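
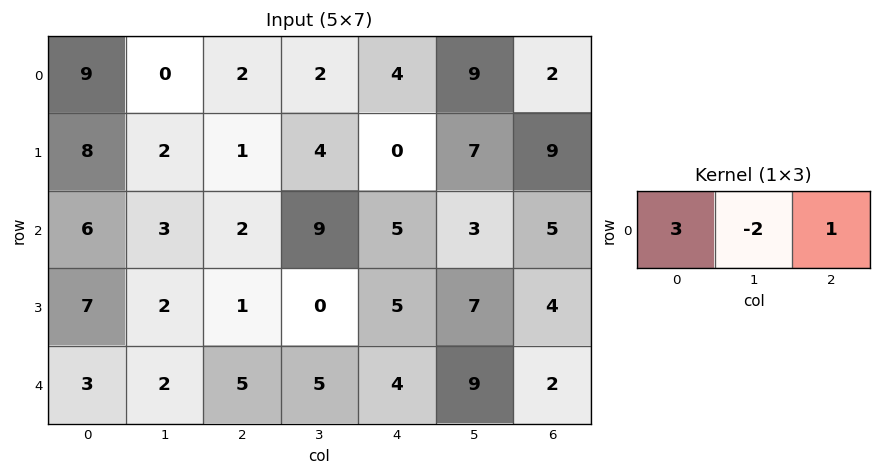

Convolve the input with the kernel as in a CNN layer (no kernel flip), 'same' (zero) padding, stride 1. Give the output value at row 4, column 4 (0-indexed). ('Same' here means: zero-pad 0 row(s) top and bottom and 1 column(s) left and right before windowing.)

16

The receptive field on the zero-padded input at this output position is [5 4 9]. Elementwise product with the kernel and sum: 5·3 + 4·-2 + 9·1.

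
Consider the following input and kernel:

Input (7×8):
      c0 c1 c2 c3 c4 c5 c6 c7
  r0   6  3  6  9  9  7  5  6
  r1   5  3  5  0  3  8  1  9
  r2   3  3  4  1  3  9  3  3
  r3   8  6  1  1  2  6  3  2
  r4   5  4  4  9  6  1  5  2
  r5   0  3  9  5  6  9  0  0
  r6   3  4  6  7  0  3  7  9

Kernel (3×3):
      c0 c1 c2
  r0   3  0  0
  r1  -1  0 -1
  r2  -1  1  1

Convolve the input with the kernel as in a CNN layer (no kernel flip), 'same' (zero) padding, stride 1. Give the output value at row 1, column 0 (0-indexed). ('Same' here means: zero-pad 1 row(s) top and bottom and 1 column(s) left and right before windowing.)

3

The receptive field on the zero-padded input at this output position is [0 6 3 / 0 5 3 / 0 3 3]. Elementwise product with the kernel and sum: 0·3 + 0·-1 + 3·-1 + 0·-1 + 3·1 + 3·1.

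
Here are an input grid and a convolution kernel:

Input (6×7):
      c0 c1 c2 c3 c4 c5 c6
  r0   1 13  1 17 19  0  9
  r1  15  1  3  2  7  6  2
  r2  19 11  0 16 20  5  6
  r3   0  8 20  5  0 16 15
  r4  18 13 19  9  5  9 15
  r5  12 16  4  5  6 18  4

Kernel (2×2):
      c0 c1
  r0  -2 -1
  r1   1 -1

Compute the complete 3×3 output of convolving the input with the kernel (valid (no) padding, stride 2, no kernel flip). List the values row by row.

-1 -18 -37
-57 -1 -61
-53 -48 -31

Output[0,0]: The receptive field on the input at this output position is [1 13 / 15 1]. Elementwise product with the kernel and sum: 1·-2 + 13·-1 + 15·1 + 1·-1.
Output[0,1]: The receptive field on the input at this output position is [1 17 / 3 2]. Elementwise product with the kernel and sum: 1·-2 + 17·-1 + 3·1 + 2·-1.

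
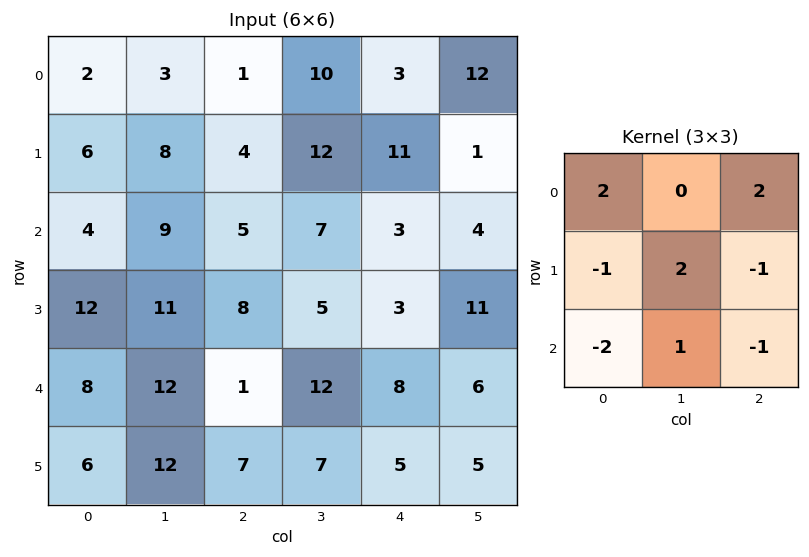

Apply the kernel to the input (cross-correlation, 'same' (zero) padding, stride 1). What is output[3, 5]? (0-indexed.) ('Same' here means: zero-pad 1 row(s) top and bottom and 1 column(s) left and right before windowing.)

15

The receptive field on the zero-padded input at this output position is [3 4 0 / 3 11 0 / 8 6 0]. Elementwise product with the kernel and sum: 3·2 + 0·2 + 3·-1 + 11·2 + 0·-1 + 8·-2 + 6·1 + 0·-1.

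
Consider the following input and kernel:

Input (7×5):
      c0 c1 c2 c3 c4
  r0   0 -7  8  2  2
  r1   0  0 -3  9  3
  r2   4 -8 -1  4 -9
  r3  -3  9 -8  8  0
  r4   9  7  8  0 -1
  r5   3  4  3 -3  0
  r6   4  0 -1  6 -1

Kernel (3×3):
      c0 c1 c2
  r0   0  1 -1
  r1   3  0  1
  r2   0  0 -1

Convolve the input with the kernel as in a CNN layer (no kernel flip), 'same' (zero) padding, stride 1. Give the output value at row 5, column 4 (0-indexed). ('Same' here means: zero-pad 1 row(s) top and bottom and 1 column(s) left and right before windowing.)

-10

The receptive field on the zero-padded input at this output position is [0 -1 0 / -3 0 0 / 6 -1 0]. Elementwise product with the kernel and sum: -1·1 + 0·-1 + -3·3 + 0·1 + 0·-1.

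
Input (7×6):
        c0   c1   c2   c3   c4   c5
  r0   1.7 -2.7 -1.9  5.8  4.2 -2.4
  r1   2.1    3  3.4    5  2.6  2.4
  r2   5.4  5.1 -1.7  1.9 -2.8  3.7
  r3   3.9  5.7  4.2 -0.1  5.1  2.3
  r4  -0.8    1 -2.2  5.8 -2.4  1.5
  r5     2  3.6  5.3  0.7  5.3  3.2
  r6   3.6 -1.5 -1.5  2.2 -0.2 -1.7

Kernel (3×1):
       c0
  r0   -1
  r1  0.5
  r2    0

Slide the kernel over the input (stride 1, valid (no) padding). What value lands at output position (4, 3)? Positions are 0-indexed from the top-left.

-5.45

The receptive field on the input at this output position is [5.8 / 0.7 / 2.2]. Elementwise product with the kernel and sum: 5.8·-1 + 0.7·0.5.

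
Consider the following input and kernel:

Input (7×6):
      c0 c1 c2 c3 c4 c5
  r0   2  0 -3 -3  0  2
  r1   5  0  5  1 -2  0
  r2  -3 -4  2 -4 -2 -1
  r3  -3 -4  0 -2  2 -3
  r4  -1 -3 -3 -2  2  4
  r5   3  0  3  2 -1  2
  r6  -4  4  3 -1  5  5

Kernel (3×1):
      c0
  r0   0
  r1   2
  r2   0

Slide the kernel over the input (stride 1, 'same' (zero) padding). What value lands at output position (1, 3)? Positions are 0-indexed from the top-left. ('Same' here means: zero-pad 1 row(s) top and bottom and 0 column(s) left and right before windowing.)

The receptive field on the zero-padded input at this output position is [-3 / 1 / -4]. Elementwise product with the kernel and sum: 1·2.

2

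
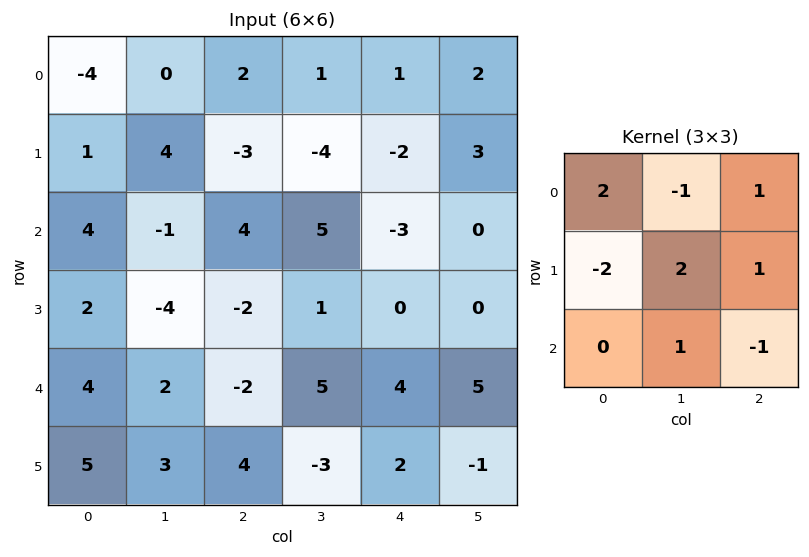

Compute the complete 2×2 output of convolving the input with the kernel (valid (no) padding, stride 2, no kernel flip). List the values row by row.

-8 8
3 7

Output[0,0]: The receptive field on the input at this output position is [-4 0 2 / 1 4 -3 / 4 -1 4]. Elementwise product with the kernel and sum: -4·2 + 0·-1 + 2·1 + 1·-2 + 4·2 + -3·1 + -1·1 + 4·-1.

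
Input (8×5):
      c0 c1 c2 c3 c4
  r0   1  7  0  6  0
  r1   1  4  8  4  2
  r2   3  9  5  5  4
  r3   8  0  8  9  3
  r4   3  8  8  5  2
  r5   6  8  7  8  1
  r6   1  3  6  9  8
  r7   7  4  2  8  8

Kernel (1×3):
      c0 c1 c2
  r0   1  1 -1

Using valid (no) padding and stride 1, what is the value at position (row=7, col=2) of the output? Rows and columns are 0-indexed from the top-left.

The receptive field on the input at this output position is [2 8 8]. Elementwise product with the kernel and sum: 2·1 + 8·1 + 8·-1.

2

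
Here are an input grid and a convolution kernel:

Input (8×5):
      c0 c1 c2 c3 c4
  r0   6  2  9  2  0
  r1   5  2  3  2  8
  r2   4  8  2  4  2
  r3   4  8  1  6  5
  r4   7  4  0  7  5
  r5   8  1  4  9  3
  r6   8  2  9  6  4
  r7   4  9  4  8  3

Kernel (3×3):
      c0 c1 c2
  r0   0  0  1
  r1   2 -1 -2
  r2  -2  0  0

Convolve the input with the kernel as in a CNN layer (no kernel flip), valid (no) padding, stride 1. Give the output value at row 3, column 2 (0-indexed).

The receptive field on the input at this output position is [1 6 5 / 0 7 5 / 4 9 3]. Elementwise product with the kernel and sum: 5·1 + 0·2 + 7·-1 + 5·-2 + 4·-2.

-20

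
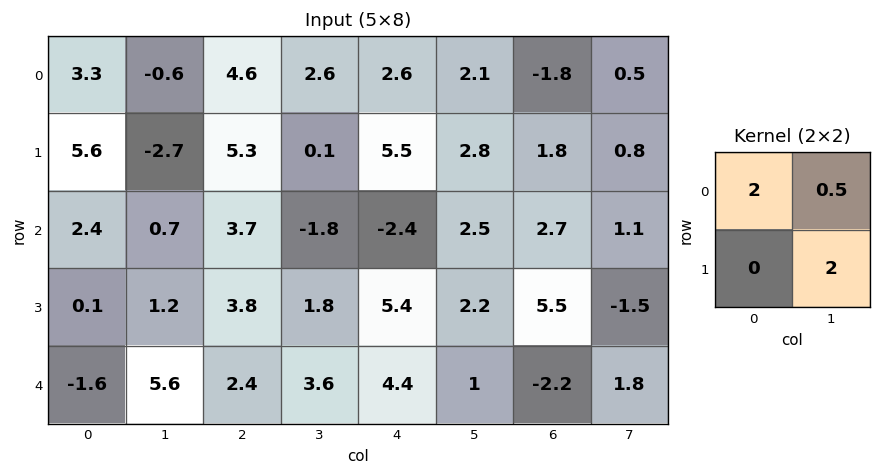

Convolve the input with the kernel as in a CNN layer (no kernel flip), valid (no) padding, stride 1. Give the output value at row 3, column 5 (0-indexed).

The receptive field on the input at this output position is [2.2 5.5 / 1 -2.2]. Elementwise product with the kernel and sum: 2.2·2 + 5.5·0.5 + -2.2·2.

2.75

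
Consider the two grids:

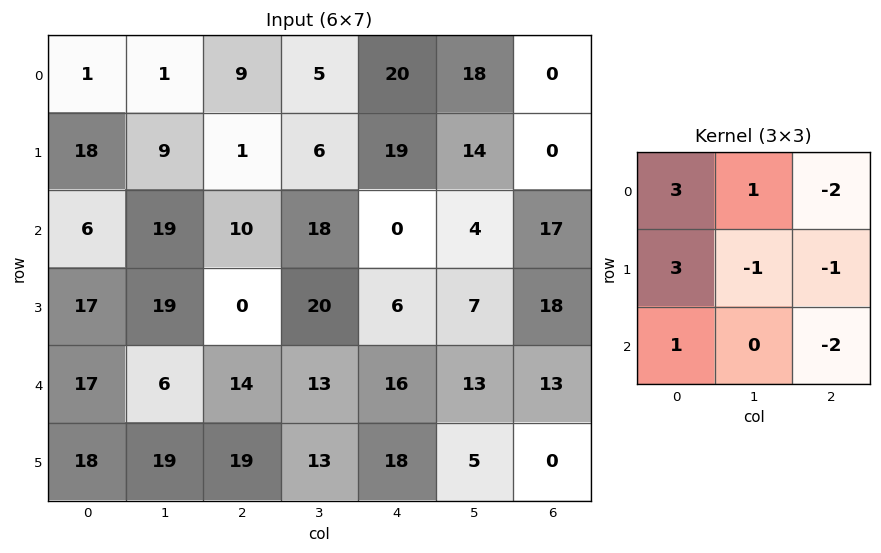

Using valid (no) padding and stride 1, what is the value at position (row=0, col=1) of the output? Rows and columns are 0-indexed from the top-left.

The receptive field on the input at this output position is [1 9 5 / 9 1 6 / 19 10 18]. Elementwise product with the kernel and sum: 1·3 + 9·1 + 5·-2 + 9·3 + 1·-1 + 6·-1 + 19·1 + 18·-2.

5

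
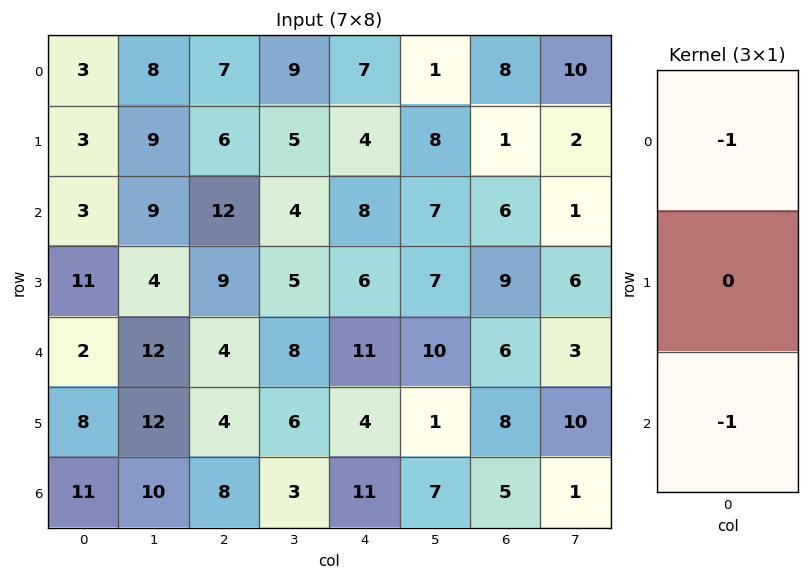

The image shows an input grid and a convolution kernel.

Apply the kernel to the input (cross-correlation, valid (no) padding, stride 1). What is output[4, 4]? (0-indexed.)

-22

The receptive field on the input at this output position is [11 / 4 / 11]. Elementwise product with the kernel and sum: 11·-1 + 11·-1.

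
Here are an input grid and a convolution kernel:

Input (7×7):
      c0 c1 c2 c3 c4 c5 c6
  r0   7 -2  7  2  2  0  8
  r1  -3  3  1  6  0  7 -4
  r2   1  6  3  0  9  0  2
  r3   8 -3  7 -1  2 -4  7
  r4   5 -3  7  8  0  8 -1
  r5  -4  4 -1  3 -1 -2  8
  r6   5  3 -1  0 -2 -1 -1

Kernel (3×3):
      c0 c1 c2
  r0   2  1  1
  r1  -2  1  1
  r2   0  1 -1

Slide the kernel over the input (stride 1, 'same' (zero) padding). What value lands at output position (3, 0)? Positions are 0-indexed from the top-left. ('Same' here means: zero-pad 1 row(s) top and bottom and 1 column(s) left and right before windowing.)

The receptive field on the zero-padded input at this output position is [0 1 6 / 0 8 -3 / 0 5 -3]. Elementwise product with the kernel and sum: 0·2 + 1·1 + 6·1 + 0·-2 + 8·1 + -3·1 + 5·1 + -3·-1.

20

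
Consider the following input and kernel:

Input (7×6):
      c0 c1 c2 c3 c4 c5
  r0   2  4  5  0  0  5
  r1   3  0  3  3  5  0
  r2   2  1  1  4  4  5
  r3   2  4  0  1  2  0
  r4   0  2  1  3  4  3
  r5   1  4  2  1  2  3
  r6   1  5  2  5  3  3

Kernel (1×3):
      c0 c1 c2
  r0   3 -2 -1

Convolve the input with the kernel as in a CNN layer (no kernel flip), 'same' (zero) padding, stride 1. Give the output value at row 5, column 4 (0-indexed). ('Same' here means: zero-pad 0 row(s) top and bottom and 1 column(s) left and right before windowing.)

-4

The receptive field on the zero-padded input at this output position is [1 2 3]. Elementwise product with the kernel and sum: 1·3 + 2·-2 + 3·-1.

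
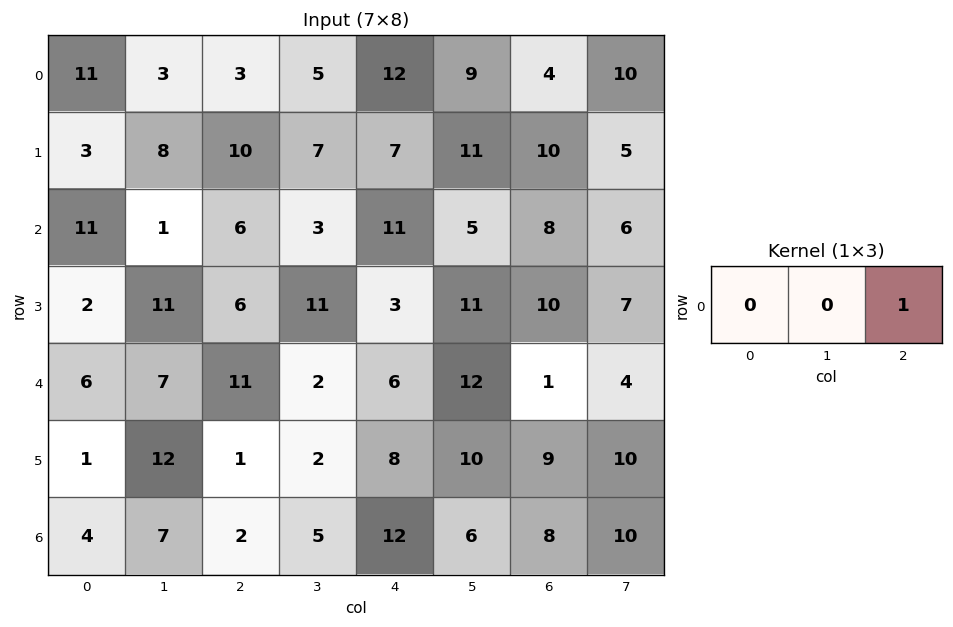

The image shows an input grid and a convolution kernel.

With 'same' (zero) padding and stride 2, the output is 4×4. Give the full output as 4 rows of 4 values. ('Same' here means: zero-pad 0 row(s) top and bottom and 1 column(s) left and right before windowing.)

Output[0,0]: The receptive field on the zero-padded input at this output position is [0 11 3]. Elementwise product with the kernel and sum: 3·1.
Output[0,1]: The receptive field on the zero-padded input at this output position is [3 3 5]. Elementwise product with the kernel and sum: 5·1.

3 5 9 10
1 3 5 6
7 2 12 4
7 5 6 10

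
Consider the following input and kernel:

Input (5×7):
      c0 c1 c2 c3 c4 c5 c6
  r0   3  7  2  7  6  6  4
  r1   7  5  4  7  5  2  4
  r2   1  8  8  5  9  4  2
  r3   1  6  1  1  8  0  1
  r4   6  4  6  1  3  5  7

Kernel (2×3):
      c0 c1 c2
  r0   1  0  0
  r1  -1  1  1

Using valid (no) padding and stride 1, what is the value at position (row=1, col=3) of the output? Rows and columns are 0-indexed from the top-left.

15

The receptive field on the input at this output position is [7 5 2 / 5 9 4]. Elementwise product with the kernel and sum: 7·1 + 5·-1 + 9·1 + 4·1.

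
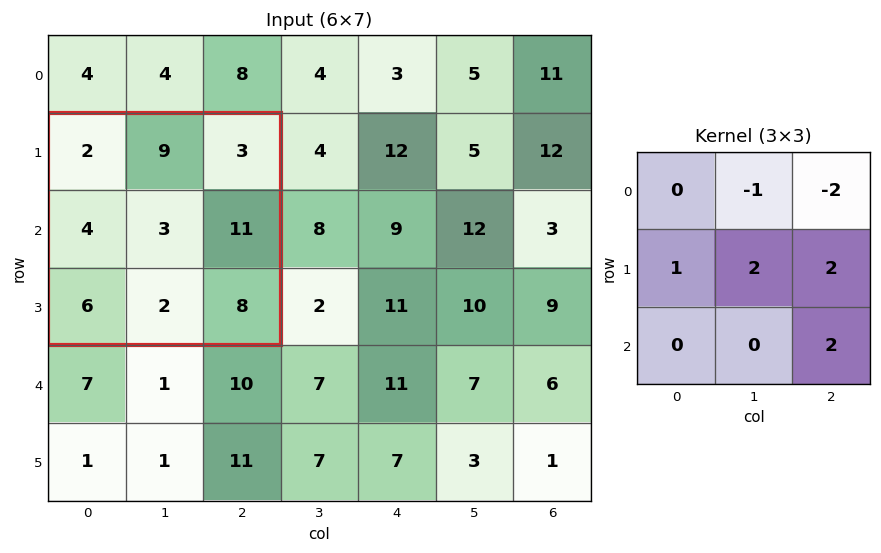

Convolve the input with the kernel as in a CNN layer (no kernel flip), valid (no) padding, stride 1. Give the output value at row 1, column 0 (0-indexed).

33

The receptive field on the input at this output position is [2 9 3 / 4 3 11 / 6 2 8]. Elementwise product with the kernel and sum: 9·-1 + 3·-2 + 4·1 + 3·2 + 11·2 + 8·2.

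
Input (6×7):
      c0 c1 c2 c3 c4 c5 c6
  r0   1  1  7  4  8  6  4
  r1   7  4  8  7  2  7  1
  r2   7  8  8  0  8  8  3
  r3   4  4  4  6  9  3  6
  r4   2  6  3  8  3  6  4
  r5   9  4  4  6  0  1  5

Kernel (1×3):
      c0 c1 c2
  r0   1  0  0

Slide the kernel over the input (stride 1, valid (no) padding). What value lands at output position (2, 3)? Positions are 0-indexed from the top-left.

0

The receptive field on the input at this output position is [0 8 8]. Elementwise product with the kernel and sum: 0·1.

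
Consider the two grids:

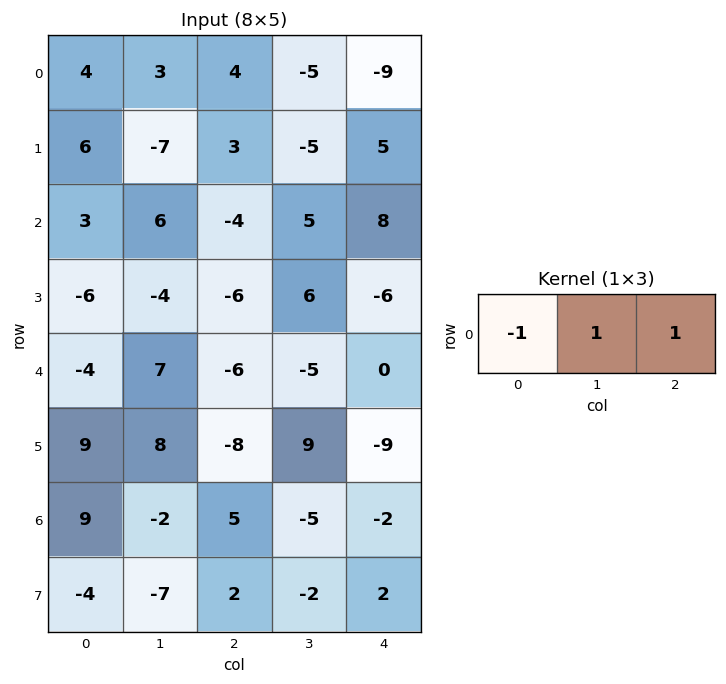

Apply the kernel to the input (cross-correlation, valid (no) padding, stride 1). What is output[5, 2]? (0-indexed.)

The receptive field on the input at this output position is [-8 9 -9]. Elementwise product with the kernel and sum: -8·-1 + 9·1 + -9·1.

8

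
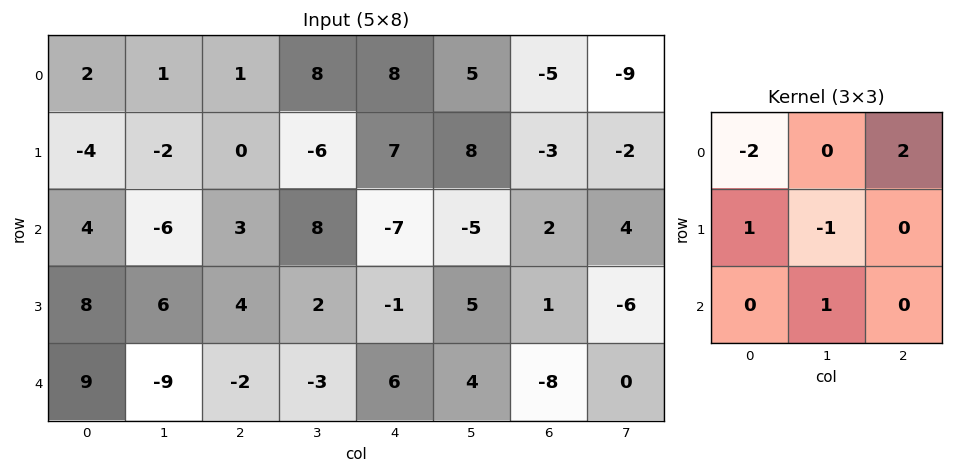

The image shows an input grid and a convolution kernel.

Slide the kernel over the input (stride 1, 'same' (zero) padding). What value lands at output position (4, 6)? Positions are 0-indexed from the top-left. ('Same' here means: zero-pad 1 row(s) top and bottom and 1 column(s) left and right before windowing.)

The receptive field on the zero-padded input at this output position is [5 1 -6 / 4 -8 0 / 0 0 0]. Elementwise product with the kernel and sum: 5·-2 + -6·2 + 4·1 + -8·-1 + 0·1.

-10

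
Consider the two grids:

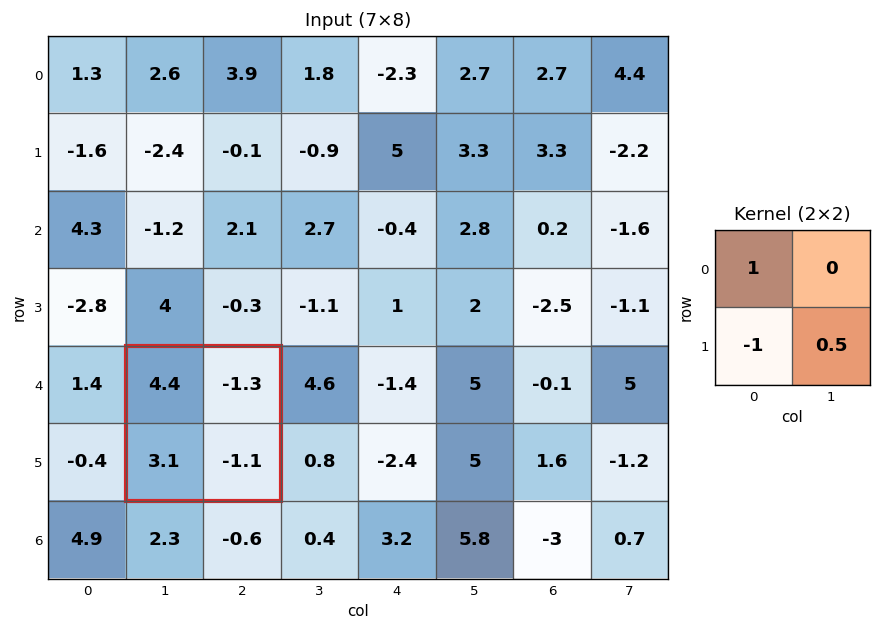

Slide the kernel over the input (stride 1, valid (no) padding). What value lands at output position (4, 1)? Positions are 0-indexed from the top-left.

0.75

The receptive field on the input at this output position is [4.4 -1.3 / 3.1 -1.1]. Elementwise product with the kernel and sum: 4.4·1 + 3.1·-1 + -1.1·0.5.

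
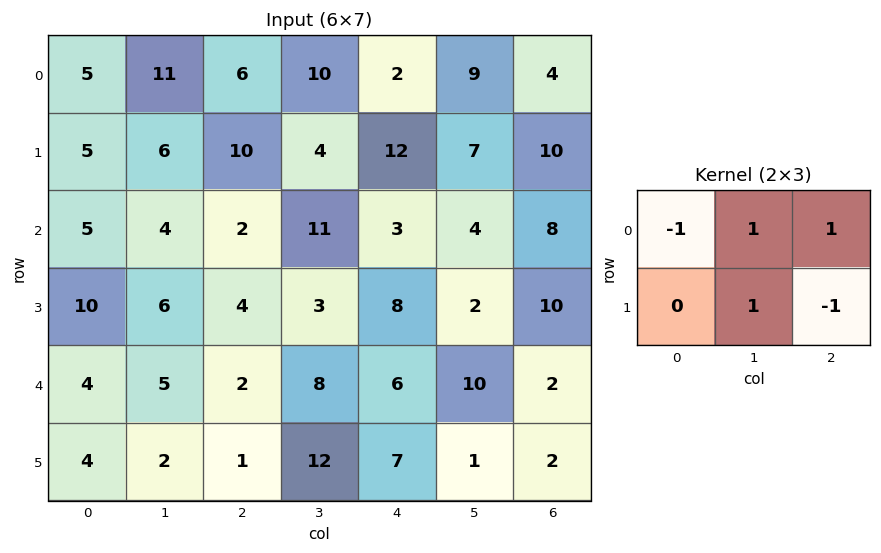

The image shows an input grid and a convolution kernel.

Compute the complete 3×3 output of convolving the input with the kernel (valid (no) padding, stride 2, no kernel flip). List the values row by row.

Output[0,0]: The receptive field on the input at this output position is [5 11 6 / 5 6 10]. Elementwise product with the kernel and sum: 5·-1 + 11·1 + 6·1 + 6·1 + 10·-1.

8 -2 8
3 7 1
4 17 5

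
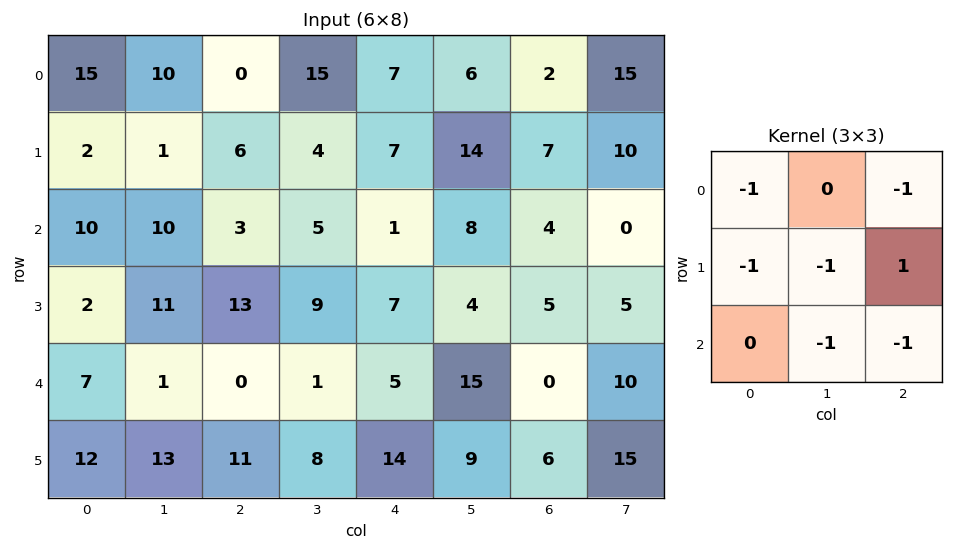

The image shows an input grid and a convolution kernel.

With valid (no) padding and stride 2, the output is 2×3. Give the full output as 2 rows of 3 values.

Output[0,0]: The receptive field on the input at this output position is [15 10 0 / 2 1 6 / 10 10 3]. Elementwise product with the kernel and sum: 15·-1 + 0·-1 + 2·-1 + 1·-1 + 6·1 + 10·-1 + 3·-1.

-25 -16 -35
-14 -25 -26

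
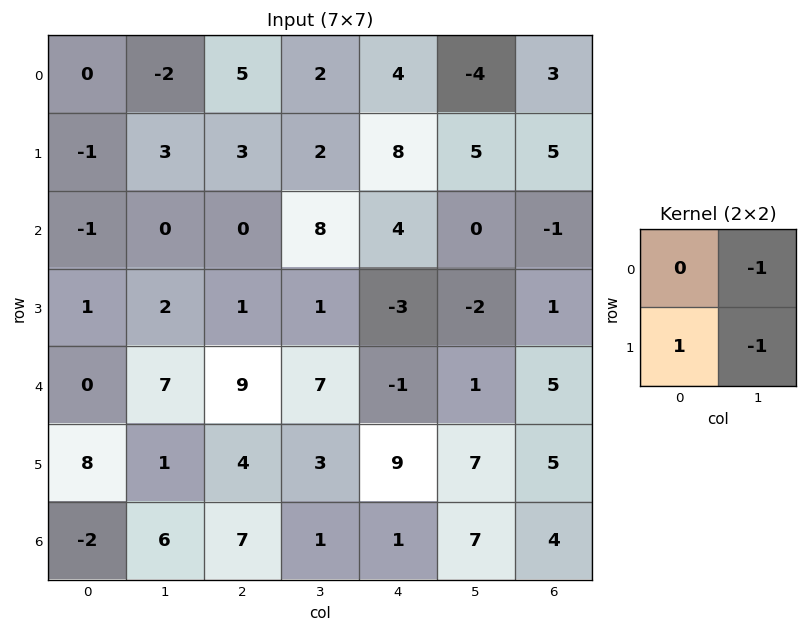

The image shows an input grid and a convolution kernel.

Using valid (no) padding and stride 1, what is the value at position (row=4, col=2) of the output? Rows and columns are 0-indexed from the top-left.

-6

The receptive field on the input at this output position is [9 7 / 4 3]. Elementwise product with the kernel and sum: 7·-1 + 4·1 + 3·-1.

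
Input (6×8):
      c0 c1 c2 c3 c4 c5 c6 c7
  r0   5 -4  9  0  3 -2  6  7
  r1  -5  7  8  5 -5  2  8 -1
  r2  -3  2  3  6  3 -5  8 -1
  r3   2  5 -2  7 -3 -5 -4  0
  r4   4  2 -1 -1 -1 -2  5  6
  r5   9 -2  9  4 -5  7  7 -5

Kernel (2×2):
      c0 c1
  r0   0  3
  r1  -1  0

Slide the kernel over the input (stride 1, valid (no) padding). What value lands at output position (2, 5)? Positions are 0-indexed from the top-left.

29

The receptive field on the input at this output position is [-5 8 / -5 -4]. Elementwise product with the kernel and sum: 8·3 + -5·-1.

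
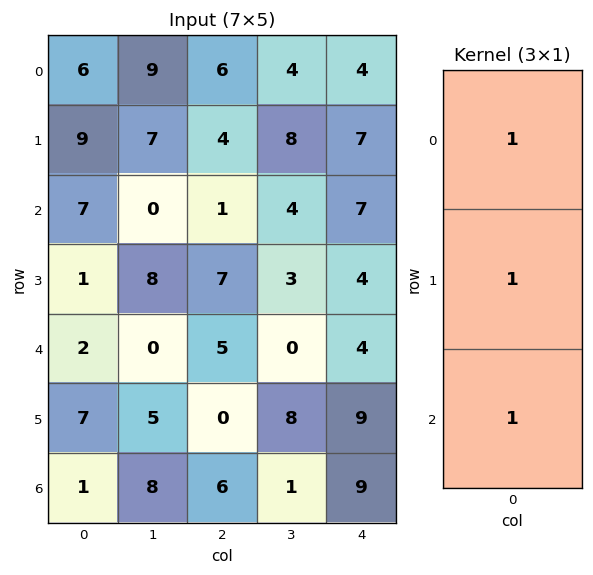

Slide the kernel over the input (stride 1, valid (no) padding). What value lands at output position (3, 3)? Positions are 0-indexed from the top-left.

The receptive field on the input at this output position is [3 / 0 / 8]. Elementwise product with the kernel and sum: 3·1 + 0·1 + 8·1.

11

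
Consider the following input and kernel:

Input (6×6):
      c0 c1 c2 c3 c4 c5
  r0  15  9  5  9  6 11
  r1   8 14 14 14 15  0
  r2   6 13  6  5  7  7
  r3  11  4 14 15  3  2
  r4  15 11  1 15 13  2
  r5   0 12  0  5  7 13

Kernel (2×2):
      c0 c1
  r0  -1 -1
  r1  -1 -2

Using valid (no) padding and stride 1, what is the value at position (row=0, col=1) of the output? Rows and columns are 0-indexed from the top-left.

-56

The receptive field on the input at this output position is [9 5 / 14 14]. Elementwise product with the kernel and sum: 9·-1 + 5·-1 + 14·-1 + 14·-2.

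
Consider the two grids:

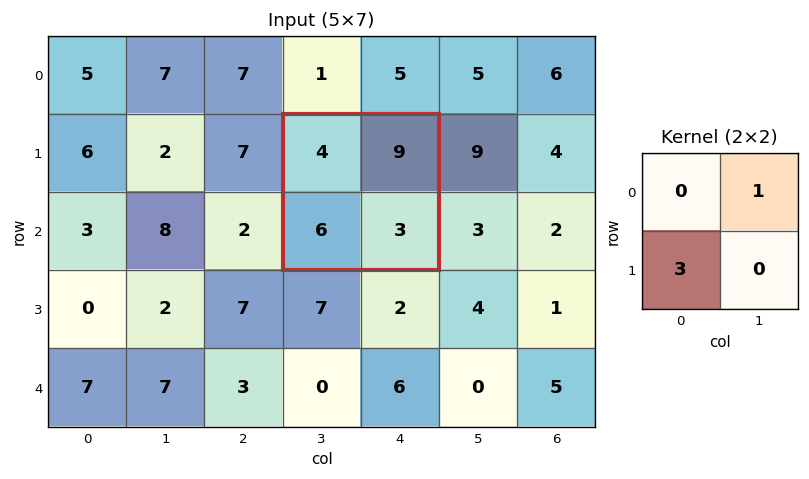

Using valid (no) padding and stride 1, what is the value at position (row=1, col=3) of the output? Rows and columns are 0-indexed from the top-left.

27

The receptive field on the input at this output position is [4 9 / 6 3]. Elementwise product with the kernel and sum: 9·1 + 6·3.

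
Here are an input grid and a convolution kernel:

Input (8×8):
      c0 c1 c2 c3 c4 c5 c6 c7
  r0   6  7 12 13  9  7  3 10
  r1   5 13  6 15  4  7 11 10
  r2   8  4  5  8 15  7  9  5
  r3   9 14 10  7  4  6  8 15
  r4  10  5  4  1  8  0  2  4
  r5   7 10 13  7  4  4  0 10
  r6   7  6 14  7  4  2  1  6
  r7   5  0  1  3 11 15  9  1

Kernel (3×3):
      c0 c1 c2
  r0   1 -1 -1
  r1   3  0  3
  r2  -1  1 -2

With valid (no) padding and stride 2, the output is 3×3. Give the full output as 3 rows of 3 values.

6 -7 18
43 5 23
32 31 14

Output[0,0]: The receptive field on the input at this output position is [6 7 12 / 5 13 6 / 8 4 5]. Elementwise product with the kernel and sum: 6·1 + 7·-1 + 12·-1 + 5·3 + 6·3 + 8·-1 + 4·1 + 5·-2.
Output[0,1]: The receptive field on the input at this output position is [12 13 9 / 6 15 4 / 5 8 15]. Elementwise product with the kernel and sum: 12·1 + 13·-1 + 9·-1 + 6·3 + 4·3 + 5·-1 + 8·1 + 15·-2.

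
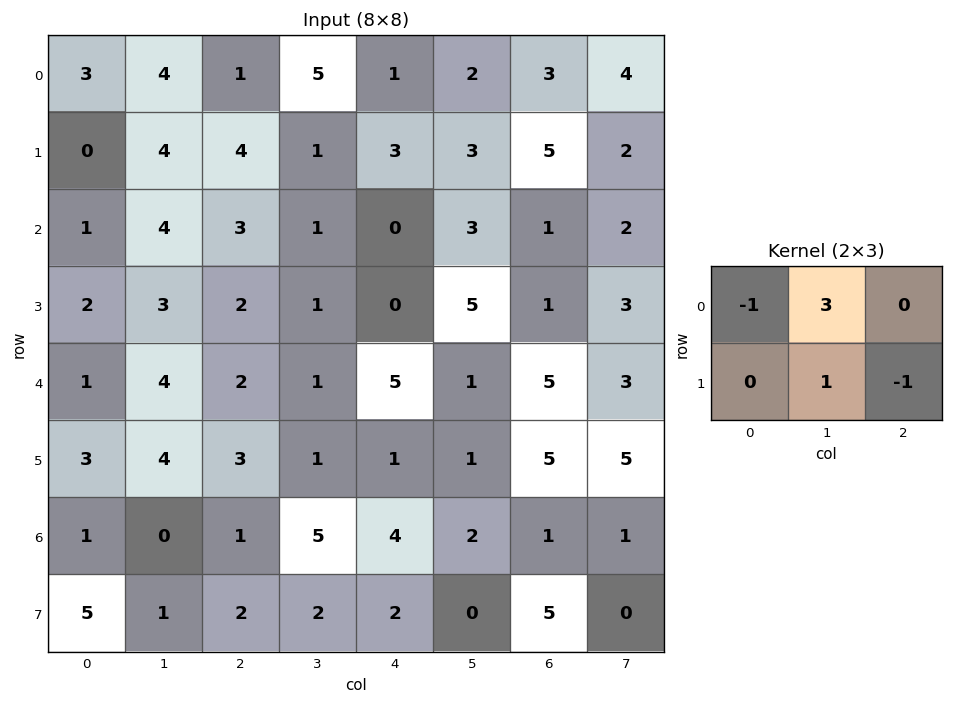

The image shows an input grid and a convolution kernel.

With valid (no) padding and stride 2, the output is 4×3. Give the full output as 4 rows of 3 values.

Output[0,0]: The receptive field on the input at this output position is [3 4 1 / 0 4 4]. Elementwise product with the kernel and sum: 3·-1 + 4·3 + 4·1 + 4·-1.
Output[0,1]: The receptive field on the input at this output position is [1 5 1 / 4 1 3]. Elementwise product with the kernel and sum: 1·-1 + 5·3 + 1·1 + 3·-1.

9 12 3
12 1 13
12 1 -6
-2 14 -3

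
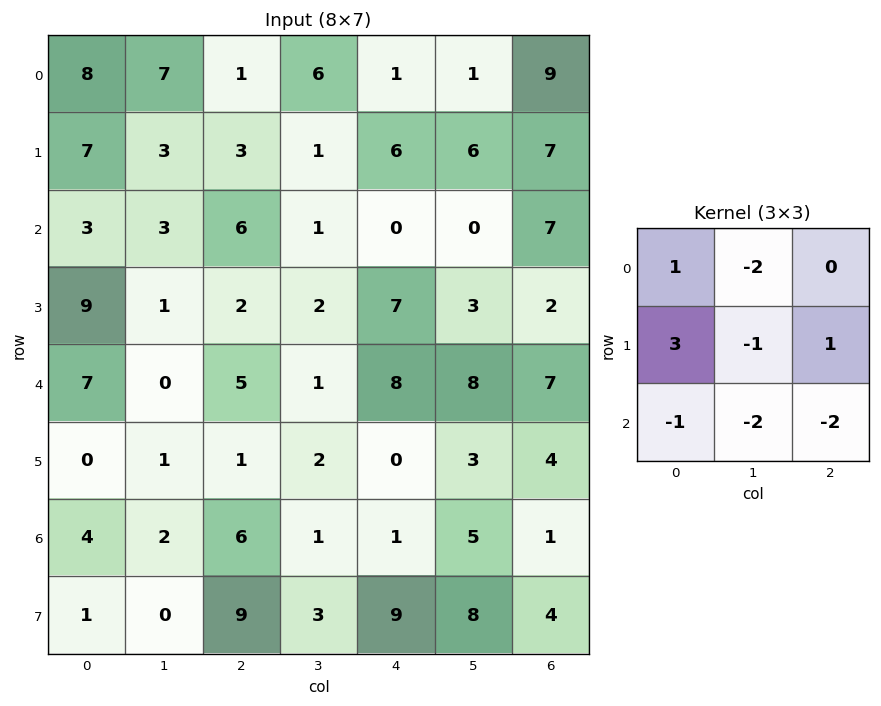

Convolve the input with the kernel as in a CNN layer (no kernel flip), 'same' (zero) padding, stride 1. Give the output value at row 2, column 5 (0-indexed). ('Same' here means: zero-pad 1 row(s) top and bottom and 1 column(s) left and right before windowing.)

The receptive field on the zero-padded input at this output position is [6 6 7 / 0 0 7 / 7 3 2]. Elementwise product with the kernel and sum: 6·1 + 6·-2 + 0·3 + 0·-1 + 7·1 + 7·-1 + 3·-2 + 2·-2.

-16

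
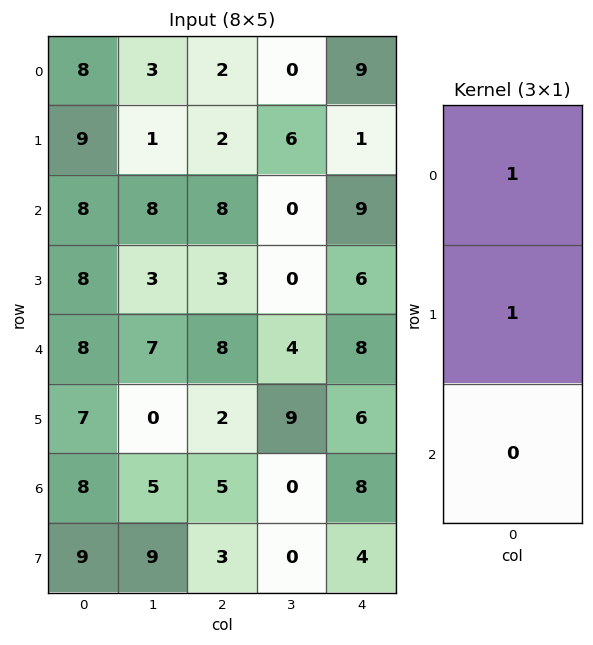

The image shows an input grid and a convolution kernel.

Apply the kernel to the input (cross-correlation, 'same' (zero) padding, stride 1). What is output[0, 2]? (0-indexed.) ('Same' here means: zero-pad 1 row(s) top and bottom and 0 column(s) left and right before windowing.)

2

The receptive field on the zero-padded input at this output position is [0 / 2 / 2]. Elementwise product with the kernel and sum: 0·1 + 2·1.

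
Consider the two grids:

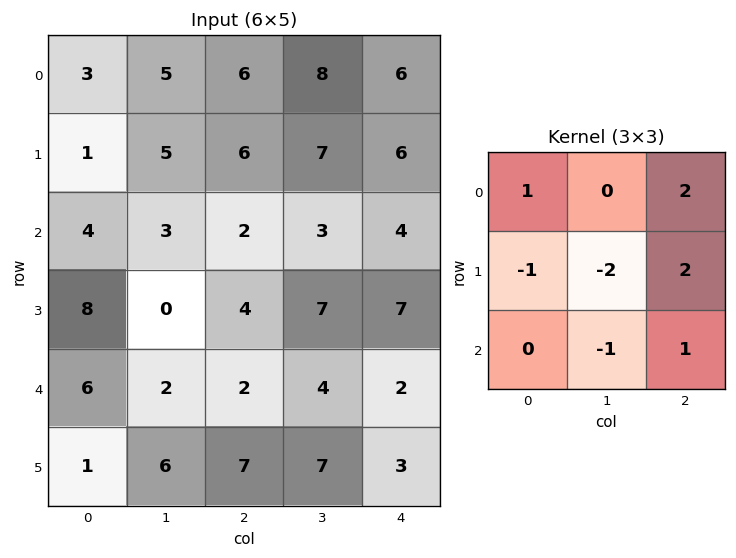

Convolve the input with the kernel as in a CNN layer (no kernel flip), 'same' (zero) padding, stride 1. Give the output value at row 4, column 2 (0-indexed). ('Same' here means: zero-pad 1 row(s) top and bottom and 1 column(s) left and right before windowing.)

16

The receptive field on the zero-padded input at this output position is [0 4 7 / 2 2 4 / 6 7 7]. Elementwise product with the kernel and sum: 0·1 + 7·2 + 2·-1 + 2·-2 + 4·2 + 7·-1 + 7·1.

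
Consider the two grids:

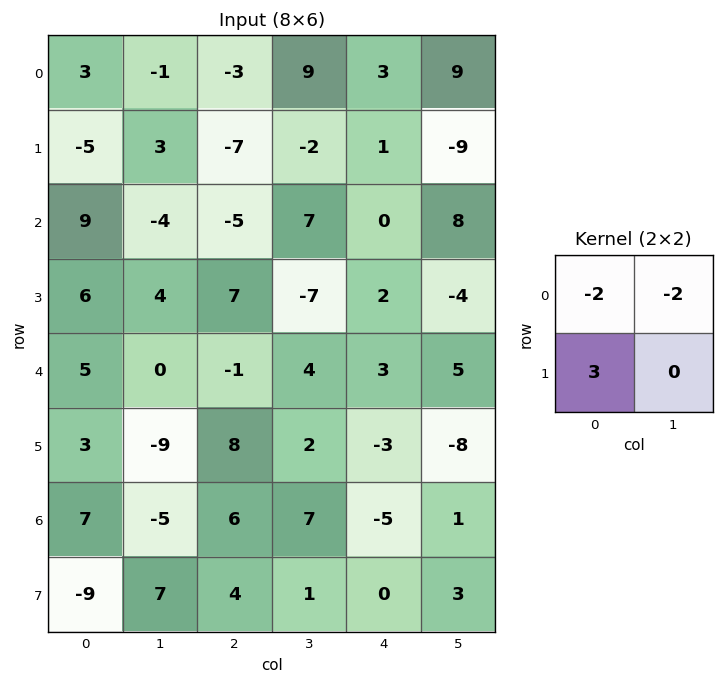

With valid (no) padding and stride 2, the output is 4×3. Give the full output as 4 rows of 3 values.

Output[0,0]: The receptive field on the input at this output position is [3 -1 / -5 3]. Elementwise product with the kernel and sum: 3·-2 + -1·-2 + -5·3.

-19 -33 -21
8 17 -10
-1 18 -25
-31 -14 8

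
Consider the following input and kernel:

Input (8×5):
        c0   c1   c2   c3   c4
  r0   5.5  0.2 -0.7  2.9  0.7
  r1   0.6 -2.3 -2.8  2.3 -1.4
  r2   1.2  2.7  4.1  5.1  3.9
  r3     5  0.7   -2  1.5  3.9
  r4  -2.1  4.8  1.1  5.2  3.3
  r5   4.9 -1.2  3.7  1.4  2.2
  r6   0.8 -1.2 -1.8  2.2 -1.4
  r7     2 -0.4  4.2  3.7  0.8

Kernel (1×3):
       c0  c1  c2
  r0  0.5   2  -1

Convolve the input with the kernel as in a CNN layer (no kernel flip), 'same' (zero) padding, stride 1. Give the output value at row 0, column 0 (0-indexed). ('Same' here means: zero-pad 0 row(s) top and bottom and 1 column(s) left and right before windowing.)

10.8

The receptive field on the zero-padded input at this output position is [0 5.5 0.2]. Elementwise product with the kernel and sum: 0·0.5 + 5.5·2 + 0.2·-1.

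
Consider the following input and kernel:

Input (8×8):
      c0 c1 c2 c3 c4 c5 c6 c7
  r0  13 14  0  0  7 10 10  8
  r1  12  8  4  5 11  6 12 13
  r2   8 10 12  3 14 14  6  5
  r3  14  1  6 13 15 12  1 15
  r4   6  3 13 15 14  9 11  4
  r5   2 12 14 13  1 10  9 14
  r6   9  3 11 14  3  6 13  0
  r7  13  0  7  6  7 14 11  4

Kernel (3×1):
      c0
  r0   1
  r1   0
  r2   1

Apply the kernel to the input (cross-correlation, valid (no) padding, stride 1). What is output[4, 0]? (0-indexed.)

The receptive field on the input at this output position is [6 / 2 / 9]. Elementwise product with the kernel and sum: 6·1 + 9·1.

15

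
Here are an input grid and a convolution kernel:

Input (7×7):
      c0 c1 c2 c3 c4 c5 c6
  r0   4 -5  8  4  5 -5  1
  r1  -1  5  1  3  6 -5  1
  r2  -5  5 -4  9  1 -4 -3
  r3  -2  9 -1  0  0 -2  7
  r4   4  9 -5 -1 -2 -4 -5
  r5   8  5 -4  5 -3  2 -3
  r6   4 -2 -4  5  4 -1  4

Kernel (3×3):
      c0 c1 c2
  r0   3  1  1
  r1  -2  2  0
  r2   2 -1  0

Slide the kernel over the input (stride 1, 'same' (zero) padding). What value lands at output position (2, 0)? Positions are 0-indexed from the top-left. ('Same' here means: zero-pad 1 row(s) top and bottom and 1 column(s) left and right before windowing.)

The receptive field on the zero-padded input at this output position is [0 -1 5 / 0 -5 5 / 0 -2 9]. Elementwise product with the kernel and sum: 0·3 + -1·1 + 5·1 + 0·-2 + -5·2 + 0·2 + -2·-1.

-4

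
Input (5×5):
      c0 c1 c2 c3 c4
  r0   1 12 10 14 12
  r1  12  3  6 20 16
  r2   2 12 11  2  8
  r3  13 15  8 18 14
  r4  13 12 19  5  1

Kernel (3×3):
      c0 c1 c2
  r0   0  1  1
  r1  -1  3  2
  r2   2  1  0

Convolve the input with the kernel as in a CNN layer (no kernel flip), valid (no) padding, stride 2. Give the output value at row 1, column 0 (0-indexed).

109

The receptive field on the input at this output position is [2 12 11 / 13 15 8 / 13 12 19]. Elementwise product with the kernel and sum: 12·1 + 11·1 + 13·-1 + 15·3 + 8·2 + 13·2 + 12·1.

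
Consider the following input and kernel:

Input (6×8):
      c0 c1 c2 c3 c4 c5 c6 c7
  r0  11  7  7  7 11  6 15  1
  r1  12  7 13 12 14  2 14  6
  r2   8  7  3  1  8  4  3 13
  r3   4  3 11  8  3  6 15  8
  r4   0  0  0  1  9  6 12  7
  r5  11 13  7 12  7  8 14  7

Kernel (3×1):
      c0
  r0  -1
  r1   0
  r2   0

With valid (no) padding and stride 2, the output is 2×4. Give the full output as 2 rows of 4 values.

Output[0,0]: The receptive field on the input at this output position is [11 / 12 / 8]. Elementwise product with the kernel and sum: 11·-1.
Output[0,1]: The receptive field on the input at this output position is [7 / 13 / 3]. Elementwise product with the kernel and sum: 7·-1.

-11 -7 -11 -15
-8 -3 -8 -3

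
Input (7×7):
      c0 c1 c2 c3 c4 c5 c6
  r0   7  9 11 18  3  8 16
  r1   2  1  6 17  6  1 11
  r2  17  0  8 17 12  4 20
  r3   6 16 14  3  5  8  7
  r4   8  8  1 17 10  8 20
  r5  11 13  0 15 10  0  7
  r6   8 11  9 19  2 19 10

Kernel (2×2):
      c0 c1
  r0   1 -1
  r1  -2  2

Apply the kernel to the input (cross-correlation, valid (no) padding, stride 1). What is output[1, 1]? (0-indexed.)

11

The receptive field on the input at this output position is [1 6 / 0 8]. Elementwise product with the kernel and sum: 1·1 + 6·-1 + 0·-2 + 8·2.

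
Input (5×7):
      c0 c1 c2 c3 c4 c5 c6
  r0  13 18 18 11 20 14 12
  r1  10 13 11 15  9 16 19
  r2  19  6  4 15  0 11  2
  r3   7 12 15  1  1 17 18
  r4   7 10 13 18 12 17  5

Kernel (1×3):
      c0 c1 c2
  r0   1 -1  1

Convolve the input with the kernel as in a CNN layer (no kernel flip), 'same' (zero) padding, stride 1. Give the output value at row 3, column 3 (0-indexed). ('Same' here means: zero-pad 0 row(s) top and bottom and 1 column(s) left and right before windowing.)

The receptive field on the zero-padded input at this output position is [15 1 1]. Elementwise product with the kernel and sum: 15·1 + 1·-1 + 1·1.

15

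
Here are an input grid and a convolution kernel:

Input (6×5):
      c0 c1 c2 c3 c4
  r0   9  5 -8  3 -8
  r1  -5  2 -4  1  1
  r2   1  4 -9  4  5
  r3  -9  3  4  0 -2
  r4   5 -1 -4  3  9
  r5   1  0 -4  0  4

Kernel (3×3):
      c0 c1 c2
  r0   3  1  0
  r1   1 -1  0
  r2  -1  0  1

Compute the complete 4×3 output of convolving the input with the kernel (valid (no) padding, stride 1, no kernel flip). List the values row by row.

Output[0,0]: The receptive field on the input at this output position is [9 5 -8 / -5 2 -4 / 1 4 -9]. Elementwise product with the kernel and sum: 9·3 + 5·1 + -5·1 + 2·-1 + 1·-1 + -9·1.
Output[0,1]: The receptive field on the input at this output position is [5 -8 3 / 2 -4 1 / 4 -9 4]. Elementwise product with the kernel and sum: 5·3 + -8·1 + 2·1 + -4·-1 + 4·-1 + 4·1.

15 13 -12
-3 12 -30
-14 6 -6
-23 16 13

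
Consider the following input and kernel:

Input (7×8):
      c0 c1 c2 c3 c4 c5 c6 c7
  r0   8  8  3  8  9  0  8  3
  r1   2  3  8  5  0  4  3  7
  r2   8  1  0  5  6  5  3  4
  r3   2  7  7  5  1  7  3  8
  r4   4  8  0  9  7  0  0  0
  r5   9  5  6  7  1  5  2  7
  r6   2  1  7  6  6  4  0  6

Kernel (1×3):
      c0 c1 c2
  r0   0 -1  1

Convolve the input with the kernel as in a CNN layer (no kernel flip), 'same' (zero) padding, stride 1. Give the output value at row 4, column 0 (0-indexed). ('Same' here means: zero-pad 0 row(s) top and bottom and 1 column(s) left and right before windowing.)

The receptive field on the zero-padded input at this output position is [0 4 8]. Elementwise product with the kernel and sum: 4·-1 + 8·1.

4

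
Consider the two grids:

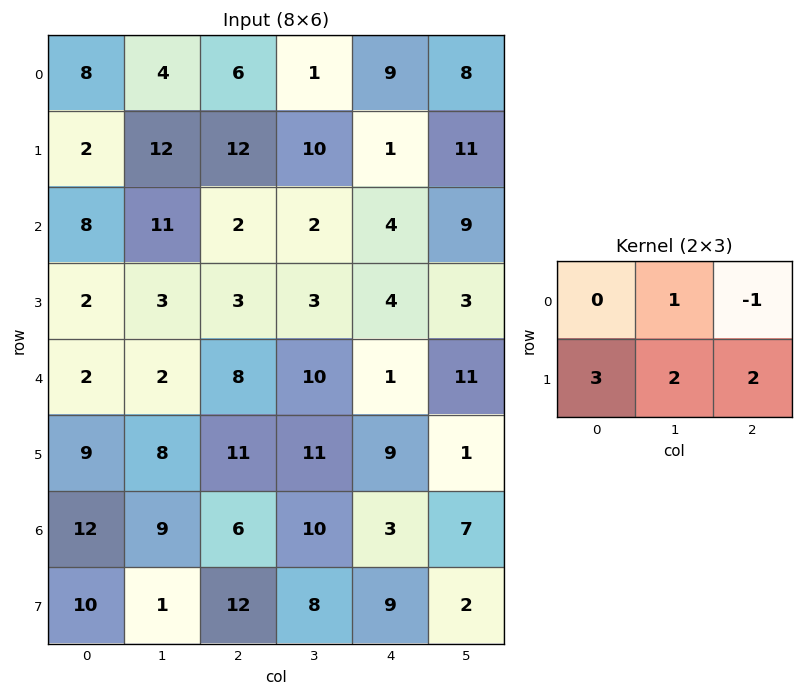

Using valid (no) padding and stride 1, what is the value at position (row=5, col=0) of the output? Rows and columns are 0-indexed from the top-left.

63

The receptive field on the input at this output position is [9 8 11 / 12 9 6]. Elementwise product with the kernel and sum: 8·1 + 11·-1 + 12·3 + 9·2 + 6·2.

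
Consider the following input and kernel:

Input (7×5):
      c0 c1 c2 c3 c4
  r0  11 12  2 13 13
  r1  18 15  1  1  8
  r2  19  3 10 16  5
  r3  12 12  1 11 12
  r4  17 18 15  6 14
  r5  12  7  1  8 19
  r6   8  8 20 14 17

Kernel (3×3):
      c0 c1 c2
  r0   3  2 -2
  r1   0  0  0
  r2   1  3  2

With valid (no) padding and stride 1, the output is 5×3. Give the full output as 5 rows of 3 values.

101 79 74
132 82 47
144 72 113
93 42 64
129 168 125

Output[0,0]: The receptive field on the input at this output position is [11 12 2 / 18 15 1 / 19 3 10]. Elementwise product with the kernel and sum: 11·3 + 12·2 + 2·-2 + 19·1 + 3·3 + 10·2.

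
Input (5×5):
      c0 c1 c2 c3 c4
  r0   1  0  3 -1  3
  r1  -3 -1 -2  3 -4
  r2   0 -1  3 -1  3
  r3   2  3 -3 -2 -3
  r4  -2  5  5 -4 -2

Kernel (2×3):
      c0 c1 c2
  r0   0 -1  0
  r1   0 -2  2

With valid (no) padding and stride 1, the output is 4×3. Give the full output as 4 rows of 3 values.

-2 7 -13
9 -6 5
-11 -1 -1
-3 -15 6

Output[0,0]: The receptive field on the input at this output position is [1 0 3 / -3 -1 -2]. Elementwise product with the kernel and sum: 0·-1 + -1·-2 + -2·2.
Output[0,1]: The receptive field on the input at this output position is [0 3 -1 / -1 -2 3]. Elementwise product with the kernel and sum: 3·-1 + -2·-2 + 3·2.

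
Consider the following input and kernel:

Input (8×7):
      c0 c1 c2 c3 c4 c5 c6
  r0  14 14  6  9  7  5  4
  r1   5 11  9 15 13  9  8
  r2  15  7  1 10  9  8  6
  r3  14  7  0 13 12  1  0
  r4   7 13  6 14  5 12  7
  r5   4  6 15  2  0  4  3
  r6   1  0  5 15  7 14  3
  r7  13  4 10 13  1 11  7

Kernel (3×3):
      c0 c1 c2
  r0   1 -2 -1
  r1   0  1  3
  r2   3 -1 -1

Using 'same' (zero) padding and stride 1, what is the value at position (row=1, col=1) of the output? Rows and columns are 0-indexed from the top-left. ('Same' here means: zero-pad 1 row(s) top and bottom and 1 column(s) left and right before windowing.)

55

The receptive field on the zero-padded input at this output position is [14 14 6 / 5 11 9 / 15 7 1]. Elementwise product with the kernel and sum: 14·1 + 14·-2 + 6·-1 + 11·1 + 9·3 + 15·3 + 7·-1 + 1·-1.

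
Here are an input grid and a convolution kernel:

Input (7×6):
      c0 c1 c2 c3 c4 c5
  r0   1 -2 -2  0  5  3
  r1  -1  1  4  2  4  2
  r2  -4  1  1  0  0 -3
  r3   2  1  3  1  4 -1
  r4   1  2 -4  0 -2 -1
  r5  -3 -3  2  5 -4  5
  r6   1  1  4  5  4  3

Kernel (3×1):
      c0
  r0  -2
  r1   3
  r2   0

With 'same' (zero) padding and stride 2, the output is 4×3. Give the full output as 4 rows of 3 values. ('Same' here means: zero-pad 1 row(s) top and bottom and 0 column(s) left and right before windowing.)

Output[0,0]: The receptive field on the zero-padded input at this output position is [0 / 1 / -1]. Elementwise product with the kernel and sum: 0·-2 + 1·3.

3 -6 15
-10 -5 -8
-1 -18 -14
9 8 20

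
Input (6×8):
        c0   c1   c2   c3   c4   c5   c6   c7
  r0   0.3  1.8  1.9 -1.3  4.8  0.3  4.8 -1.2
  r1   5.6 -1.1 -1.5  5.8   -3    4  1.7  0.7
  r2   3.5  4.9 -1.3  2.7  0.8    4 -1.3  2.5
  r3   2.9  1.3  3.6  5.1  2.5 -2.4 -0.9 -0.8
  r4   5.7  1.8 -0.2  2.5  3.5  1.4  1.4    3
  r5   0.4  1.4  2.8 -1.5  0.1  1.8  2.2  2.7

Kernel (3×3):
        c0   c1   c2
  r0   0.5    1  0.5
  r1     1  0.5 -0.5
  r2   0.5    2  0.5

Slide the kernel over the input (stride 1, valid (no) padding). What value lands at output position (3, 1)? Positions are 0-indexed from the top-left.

The receptive field on the input at this output position is [1.3 3.6 5.1 / 1.8 -0.2 2.5 / 1.4 2.8 -1.5]. Elementwise product with the kernel and sum: 1.3·0.5 + 3.6·1 + 5.1·0.5 + 1.8·1 + -0.2·0.5 + 2.5·-0.5 + 1.4·0.5 + 2.8·2 + -1.5·0.5.

12.8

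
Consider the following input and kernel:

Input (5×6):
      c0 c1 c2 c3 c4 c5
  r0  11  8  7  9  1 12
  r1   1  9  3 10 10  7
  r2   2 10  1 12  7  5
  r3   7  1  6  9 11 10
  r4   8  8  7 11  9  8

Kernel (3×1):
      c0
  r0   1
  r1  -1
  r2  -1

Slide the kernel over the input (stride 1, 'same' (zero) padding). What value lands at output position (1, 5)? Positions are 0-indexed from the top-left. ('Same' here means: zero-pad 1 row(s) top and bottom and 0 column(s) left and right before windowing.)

The receptive field on the zero-padded input at this output position is [12 / 7 / 5]. Elementwise product with the kernel and sum: 12·1 + 7·-1 + 5·-1.

0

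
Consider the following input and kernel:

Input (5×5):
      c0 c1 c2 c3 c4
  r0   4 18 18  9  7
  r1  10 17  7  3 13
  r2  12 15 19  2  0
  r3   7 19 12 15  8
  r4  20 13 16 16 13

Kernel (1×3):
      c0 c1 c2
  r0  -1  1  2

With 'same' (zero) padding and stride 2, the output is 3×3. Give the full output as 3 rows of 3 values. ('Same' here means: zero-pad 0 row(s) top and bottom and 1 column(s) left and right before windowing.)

Output[0,0]: The receptive field on the zero-padded input at this output position is [0 4 18]. Elementwise product with the kernel and sum: 0·-1 + 4·1 + 18·2.
Output[0,1]: The receptive field on the zero-padded input at this output position is [18 18 9]. Elementwise product with the kernel and sum: 18·-1 + 18·1 + 9·2.

40 18 -2
42 8 -2
46 35 -3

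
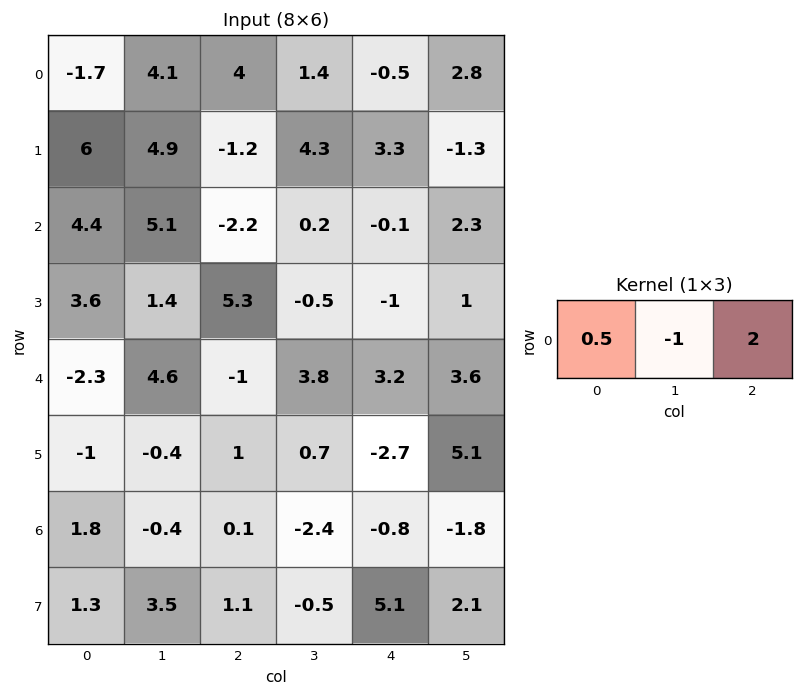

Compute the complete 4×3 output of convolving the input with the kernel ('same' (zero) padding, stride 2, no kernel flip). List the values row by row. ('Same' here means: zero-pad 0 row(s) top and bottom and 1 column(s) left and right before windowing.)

9.9 0.85 6.8
5.8 5.15 4.8
11.5 10.9 5.9
-2.6 -5.1 -4

Output[0,0]: The receptive field on the zero-padded input at this output position is [0 -1.7 4.1]. Elementwise product with the kernel and sum: 0·0.5 + -1.7·-1 + 4.1·2.
Output[0,1]: The receptive field on the zero-padded input at this output position is [4.1 4 1.4]. Elementwise product with the kernel and sum: 4.1·0.5 + 4·-1 + 1.4·2.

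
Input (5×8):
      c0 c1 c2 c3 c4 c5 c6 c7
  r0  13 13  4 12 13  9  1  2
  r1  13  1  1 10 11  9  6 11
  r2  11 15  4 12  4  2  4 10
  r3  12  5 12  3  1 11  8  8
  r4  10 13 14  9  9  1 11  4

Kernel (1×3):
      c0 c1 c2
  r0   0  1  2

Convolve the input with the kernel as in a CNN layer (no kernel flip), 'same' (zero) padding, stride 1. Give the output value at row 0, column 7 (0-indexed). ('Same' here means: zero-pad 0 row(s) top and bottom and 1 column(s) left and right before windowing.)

The receptive field on the zero-padded input at this output position is [1 2 0]. Elementwise product with the kernel and sum: 2·1 + 0·2.

2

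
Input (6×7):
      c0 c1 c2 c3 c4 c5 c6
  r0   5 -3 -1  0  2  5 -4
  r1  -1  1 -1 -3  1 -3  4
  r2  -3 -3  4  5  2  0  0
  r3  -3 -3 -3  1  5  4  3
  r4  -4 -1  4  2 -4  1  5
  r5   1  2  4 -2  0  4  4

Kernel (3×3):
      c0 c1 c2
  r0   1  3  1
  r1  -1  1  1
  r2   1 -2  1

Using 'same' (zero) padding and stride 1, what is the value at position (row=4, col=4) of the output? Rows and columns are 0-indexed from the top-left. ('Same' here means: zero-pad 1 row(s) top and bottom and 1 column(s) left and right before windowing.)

17

The receptive field on the zero-padded input at this output position is [1 5 4 / 2 -4 1 / -2 0 4]. Elementwise product with the kernel and sum: 1·1 + 5·3 + 4·1 + 2·-1 + -4·1 + 1·1 + -2·1 + 0·-2 + 4·1.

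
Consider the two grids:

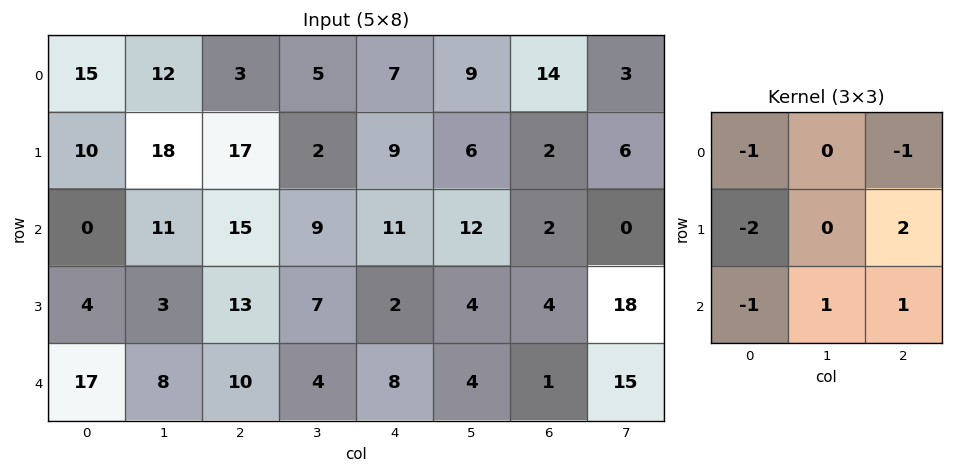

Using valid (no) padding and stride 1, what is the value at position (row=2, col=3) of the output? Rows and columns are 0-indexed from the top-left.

-19

The receptive field on the input at this output position is [9 11 12 / 7 2 4 / 4 8 4]. Elementwise product with the kernel and sum: 9·-1 + 12·-1 + 7·-2 + 4·2 + 4·-1 + 8·1 + 4·1.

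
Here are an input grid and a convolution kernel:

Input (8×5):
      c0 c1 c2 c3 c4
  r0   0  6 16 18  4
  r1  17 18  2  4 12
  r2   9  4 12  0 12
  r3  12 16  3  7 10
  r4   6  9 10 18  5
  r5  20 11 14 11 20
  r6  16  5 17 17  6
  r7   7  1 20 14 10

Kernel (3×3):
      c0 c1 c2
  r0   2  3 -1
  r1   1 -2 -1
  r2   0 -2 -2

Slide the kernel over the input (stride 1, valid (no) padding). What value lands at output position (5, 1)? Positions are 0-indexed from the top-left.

The receptive field on the input at this output position is [11 14 11 / 5 17 17 / 1 20 14]. Elementwise product with the kernel and sum: 11·2 + 14·3 + 11·-1 + 5·1 + 17·-2 + 17·-1 + 20·-2 + 14·-2.

-61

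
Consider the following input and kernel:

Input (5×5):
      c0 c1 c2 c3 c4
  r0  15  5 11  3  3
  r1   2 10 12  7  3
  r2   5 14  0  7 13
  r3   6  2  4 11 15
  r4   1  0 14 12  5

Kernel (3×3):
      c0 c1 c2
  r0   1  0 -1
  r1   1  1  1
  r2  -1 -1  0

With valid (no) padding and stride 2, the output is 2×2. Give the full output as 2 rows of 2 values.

Output[0,0]: The receptive field on the input at this output position is [15 5 11 / 2 10 12 / 5 14 0]. Elementwise product with the kernel and sum: 15·1 + 11·-1 + 2·1 + 10·1 + 12·1 + 5·-1 + 14·-1.

9 23
16 -9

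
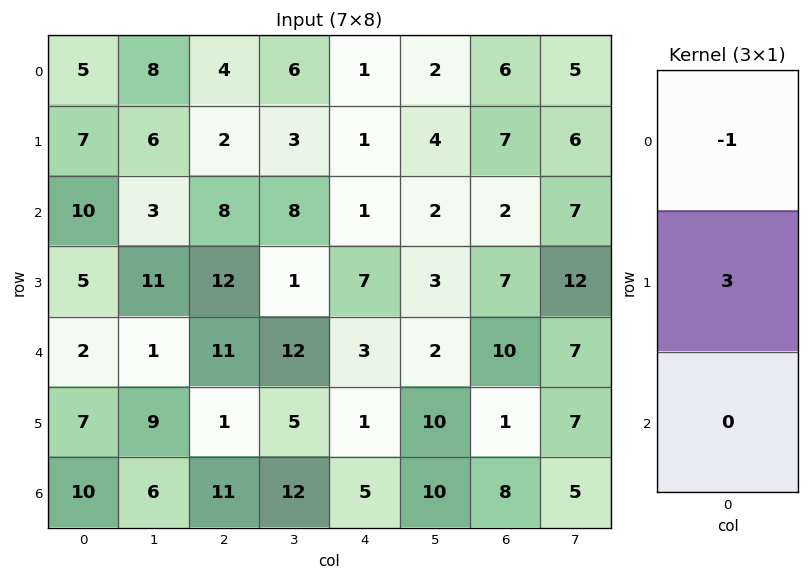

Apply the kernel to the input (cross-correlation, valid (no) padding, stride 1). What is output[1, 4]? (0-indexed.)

The receptive field on the input at this output position is [1 / 1 / 7]. Elementwise product with the kernel and sum: 1·-1 + 1·3.

2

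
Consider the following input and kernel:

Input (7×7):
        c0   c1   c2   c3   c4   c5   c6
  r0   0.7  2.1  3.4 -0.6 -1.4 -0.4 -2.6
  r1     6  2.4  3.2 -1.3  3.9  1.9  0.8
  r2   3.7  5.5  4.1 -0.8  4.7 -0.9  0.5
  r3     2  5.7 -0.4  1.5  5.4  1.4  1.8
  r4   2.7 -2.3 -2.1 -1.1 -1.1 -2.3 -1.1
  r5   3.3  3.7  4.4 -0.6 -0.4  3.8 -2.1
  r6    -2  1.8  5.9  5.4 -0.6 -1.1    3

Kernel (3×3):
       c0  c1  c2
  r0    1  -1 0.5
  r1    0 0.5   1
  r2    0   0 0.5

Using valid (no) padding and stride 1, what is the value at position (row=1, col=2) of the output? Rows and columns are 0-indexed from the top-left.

The receptive field on the input at this output position is [3.2 -1.3 3.9 / 4.1 -0.8 4.7 / -0.4 1.5 5.4]. Elementwise product with the kernel and sum: 3.2·1 + -1.3·-1 + 3.9·0.5 + -0.8·0.5 + 4.7·1 + 5.4·0.5.

13.45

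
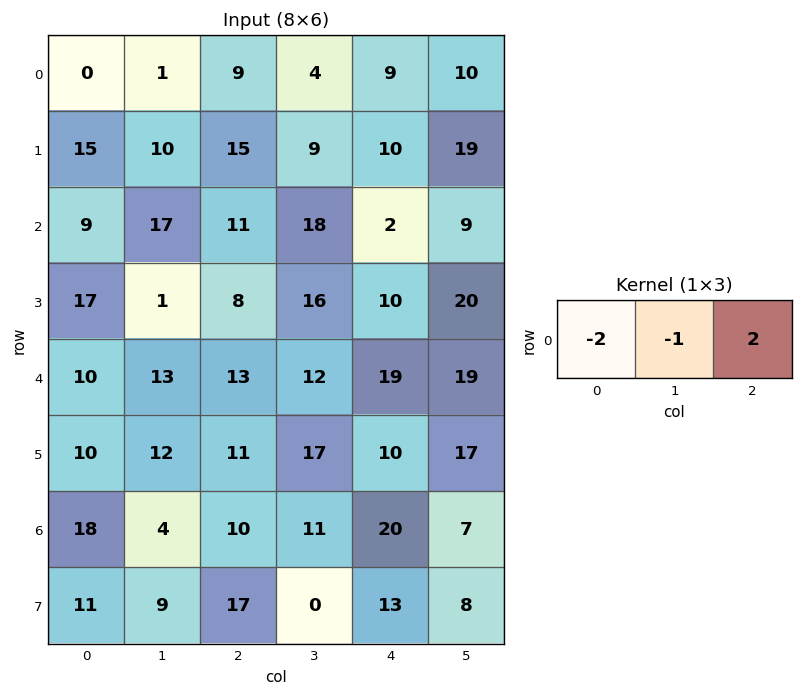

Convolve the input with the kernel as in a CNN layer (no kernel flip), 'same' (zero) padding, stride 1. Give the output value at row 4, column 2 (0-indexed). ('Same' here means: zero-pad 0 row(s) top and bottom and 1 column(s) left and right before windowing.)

The receptive field on the zero-padded input at this output position is [13 13 12]. Elementwise product with the kernel and sum: 13·-2 + 13·-1 + 12·2.

-15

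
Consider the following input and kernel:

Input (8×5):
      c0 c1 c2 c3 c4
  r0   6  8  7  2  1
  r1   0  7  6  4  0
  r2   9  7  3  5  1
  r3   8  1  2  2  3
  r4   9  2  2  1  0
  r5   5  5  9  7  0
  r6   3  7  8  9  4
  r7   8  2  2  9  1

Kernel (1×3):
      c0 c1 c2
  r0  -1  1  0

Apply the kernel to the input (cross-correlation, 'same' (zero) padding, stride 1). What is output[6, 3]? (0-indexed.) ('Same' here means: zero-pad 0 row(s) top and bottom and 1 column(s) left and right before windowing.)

1

The receptive field on the zero-padded input at this output position is [8 9 4]. Elementwise product with the kernel and sum: 8·-1 + 9·1.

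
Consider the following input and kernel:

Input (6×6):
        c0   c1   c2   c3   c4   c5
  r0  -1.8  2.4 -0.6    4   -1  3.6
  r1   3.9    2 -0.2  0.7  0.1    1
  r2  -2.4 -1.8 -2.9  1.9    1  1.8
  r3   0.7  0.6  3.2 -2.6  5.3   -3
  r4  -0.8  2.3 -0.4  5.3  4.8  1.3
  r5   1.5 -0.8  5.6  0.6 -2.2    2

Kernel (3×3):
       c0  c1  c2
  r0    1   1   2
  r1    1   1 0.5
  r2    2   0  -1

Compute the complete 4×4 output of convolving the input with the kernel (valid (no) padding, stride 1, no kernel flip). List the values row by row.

Output[0,0]: The receptive field on the input at this output position is [-1.8 2.4 -0.6 / 3.9 2 -0.2 / -2.4 -1.8 -2.9]. Elementwise product with the kernel and sum: -1.8·1 + 2.4·1 + -0.6·2 + 3.9·1 + 2·1 + -0.2·0.5 + -2.4·2 + -2.9·-1.

3.3 6.45 -4.85 13.5
-1.95 3.25 1.3 4.4
-8.3 0.9 -1.35 17
6.4 0.95 31.9 6.65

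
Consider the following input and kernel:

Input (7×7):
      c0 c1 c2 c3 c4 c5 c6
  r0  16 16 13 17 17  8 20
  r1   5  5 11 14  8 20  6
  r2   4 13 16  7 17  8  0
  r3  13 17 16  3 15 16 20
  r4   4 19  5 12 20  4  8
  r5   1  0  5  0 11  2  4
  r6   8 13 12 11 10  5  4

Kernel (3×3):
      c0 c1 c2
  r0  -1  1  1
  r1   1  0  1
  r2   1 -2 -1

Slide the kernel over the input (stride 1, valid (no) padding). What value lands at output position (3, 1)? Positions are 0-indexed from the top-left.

23

The receptive field on the input at this output position is [17 16 3 / 19 5 12 / 0 5 0]. Elementwise product with the kernel and sum: 17·-1 + 16·1 + 3·1 + 19·1 + 12·1 + 0·1 + 5·-2 + 0·-1.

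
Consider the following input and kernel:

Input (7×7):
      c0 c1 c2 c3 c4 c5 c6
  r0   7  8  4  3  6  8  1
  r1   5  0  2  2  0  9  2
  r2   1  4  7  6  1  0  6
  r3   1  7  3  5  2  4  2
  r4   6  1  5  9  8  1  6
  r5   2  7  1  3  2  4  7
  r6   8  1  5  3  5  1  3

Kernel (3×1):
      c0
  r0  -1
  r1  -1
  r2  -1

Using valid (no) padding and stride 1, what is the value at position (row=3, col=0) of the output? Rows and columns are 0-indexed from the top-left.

-9

The receptive field on the input at this output position is [1 / 6 / 2]. Elementwise product with the kernel and sum: 1·-1 + 6·-1 + 2·-1.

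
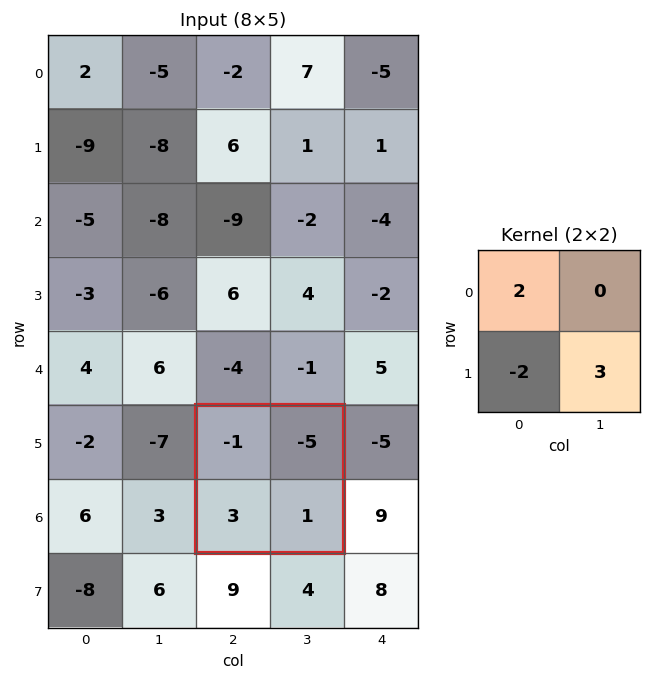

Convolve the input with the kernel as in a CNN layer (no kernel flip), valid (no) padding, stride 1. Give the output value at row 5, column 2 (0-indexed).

-5

The receptive field on the input at this output position is [-1 -5 / 3 1]. Elementwise product with the kernel and sum: -1·2 + 3·-2 + 1·3.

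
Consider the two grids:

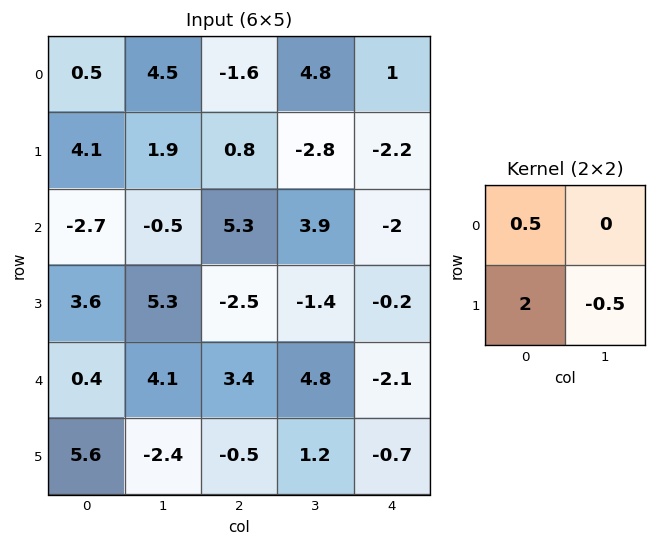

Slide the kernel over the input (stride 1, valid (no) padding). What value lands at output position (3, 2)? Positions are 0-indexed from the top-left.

The receptive field on the input at this output position is [-2.5 -1.4 / 3.4 4.8]. Elementwise product with the kernel and sum: -2.5·0.5 + 3.4·2 + 4.8·-0.5.

3.15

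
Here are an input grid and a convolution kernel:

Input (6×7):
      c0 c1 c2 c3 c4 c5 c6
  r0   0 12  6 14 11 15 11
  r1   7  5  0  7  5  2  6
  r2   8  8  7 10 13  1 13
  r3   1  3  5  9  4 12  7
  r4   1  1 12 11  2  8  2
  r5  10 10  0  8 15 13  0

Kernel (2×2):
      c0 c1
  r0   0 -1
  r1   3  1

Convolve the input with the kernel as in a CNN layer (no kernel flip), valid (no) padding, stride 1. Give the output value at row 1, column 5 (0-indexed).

10

The receptive field on the input at this output position is [2 6 / 1 13]. Elementwise product with the kernel and sum: 6·-1 + 1·3 + 13·1.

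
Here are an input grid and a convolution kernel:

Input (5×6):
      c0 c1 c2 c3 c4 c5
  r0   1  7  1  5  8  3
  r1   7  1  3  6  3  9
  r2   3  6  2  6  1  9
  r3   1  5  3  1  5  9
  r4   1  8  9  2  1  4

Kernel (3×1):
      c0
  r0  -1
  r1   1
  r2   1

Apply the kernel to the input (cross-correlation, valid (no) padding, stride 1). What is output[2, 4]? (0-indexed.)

5

The receptive field on the input at this output position is [1 / 5 / 1]. Elementwise product with the kernel and sum: 1·-1 + 5·1 + 1·1.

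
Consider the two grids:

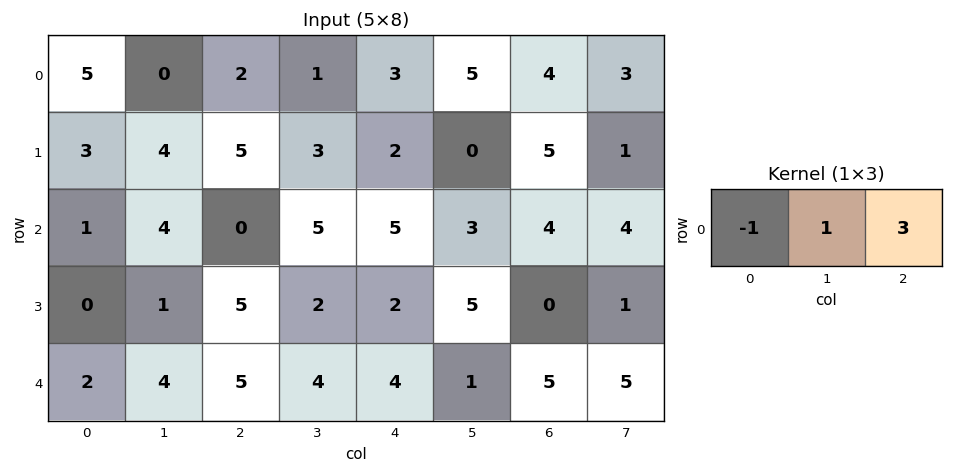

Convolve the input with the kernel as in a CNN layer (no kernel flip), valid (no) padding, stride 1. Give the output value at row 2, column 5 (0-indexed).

The receptive field on the input at this output position is [3 4 4]. Elementwise product with the kernel and sum: 3·-1 + 4·1 + 4·3.

13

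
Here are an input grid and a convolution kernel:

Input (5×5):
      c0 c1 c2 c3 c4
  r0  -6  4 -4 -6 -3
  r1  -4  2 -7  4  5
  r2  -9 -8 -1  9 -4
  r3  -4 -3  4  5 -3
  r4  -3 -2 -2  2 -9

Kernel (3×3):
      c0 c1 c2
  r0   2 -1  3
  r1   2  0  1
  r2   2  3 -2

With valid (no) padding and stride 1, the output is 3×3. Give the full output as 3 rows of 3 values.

Output[0,0]: The receptive field on the input at this output position is [-6 4 -4 / -4 2 -7 / -9 -8 -1]. Elementwise product with the kernel and sum: -6·2 + 4·-1 + -4·3 + -4·2 + -7·1 + -9·2 + -8·3 + -1·-2.

-83 -35 13
-75 12 20
-25 -3 2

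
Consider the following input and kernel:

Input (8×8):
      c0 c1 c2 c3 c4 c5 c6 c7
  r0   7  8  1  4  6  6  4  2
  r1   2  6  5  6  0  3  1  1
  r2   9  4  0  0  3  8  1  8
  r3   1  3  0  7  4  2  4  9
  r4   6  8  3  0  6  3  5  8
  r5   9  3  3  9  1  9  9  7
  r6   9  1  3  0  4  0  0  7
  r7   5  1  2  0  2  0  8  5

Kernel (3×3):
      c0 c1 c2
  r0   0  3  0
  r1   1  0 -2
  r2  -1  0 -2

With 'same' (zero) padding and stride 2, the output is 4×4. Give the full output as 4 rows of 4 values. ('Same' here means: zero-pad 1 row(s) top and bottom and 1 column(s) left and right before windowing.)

Output[0,0]: The receptive field on the zero-padded input at this output position is [0 0 0 / 0 7 8 / 0 2 6]. Elementwise product with the kernel and sum: 0·3 + 0·1 + 8·-2 + 0·-1 + 6·-2.
Output[0,1]: The receptive field on the zero-padded input at this output position is [0 0 0 / 8 1 4 / 6 5 6]. Elementwise product with the kernel and sum: 0·3 + 8·1 + 4·-2 + 6·-1 + 6·-2.

-28 -18 -20 -3
-8 2 -27 -25
-19 -13 -21 -24
23 9 3 3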